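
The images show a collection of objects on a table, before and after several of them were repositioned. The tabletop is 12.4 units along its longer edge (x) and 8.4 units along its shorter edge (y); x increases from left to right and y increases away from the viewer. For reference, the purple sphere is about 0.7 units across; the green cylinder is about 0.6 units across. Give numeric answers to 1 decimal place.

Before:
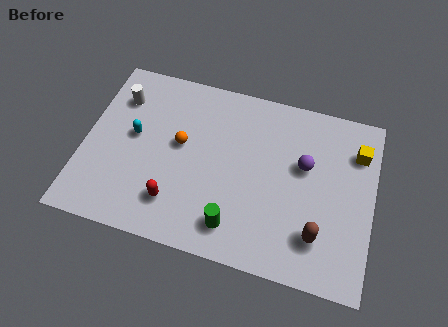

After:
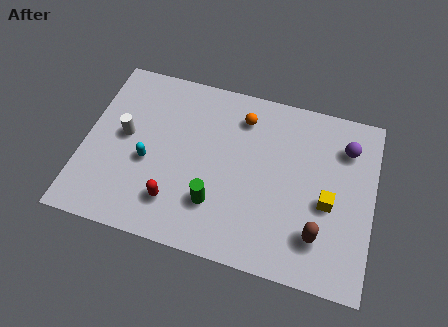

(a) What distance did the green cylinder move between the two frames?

1.2

From (6.7, 1.5) to (5.8, 2.3), the green cylinder covered √(0.9² + 0.8²) ≈ 1.2 units.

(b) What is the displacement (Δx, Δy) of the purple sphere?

(1.7, 1.3)

The purple sphere started near (9.4, 5.1) and ended near (11.1, 6.4).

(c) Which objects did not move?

the brown capsule and the red capsule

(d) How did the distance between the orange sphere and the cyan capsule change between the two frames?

+3.0

They were about 2.0 units apart before and 5.0 after — 3.0 units further apart.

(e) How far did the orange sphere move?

3.2

The orange sphere moved from about (4.1, 4.7) to (6.6, 6.7), a distance of √(2.5² + 2.0²) ≈ 3.2.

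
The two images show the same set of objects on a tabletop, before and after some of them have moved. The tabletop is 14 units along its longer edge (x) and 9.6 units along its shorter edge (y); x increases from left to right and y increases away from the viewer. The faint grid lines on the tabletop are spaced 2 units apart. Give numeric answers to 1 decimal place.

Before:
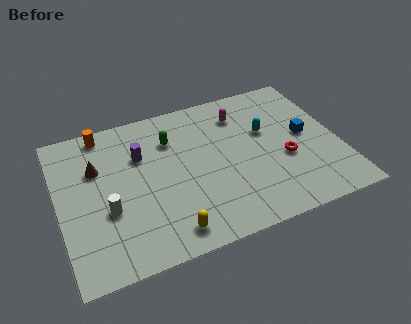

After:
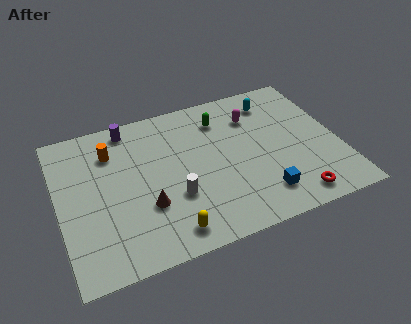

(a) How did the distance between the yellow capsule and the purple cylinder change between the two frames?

+2.0

The distance was about 5.3 in the first image and 7.3 in the second, so they moved 2.0 units further apart.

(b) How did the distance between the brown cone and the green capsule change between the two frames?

+2.2

The distance was about 3.8 in the first image and 6.0 in the second, so they moved 2.2 units further apart.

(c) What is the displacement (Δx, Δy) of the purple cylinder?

(-0.4, 2.0)

The purple cylinder was at about (4.2, 6.5) and moved to about (3.8, 8.5).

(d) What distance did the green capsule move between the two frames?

2.6

The green capsule was near (5.8, 7.0) before and (8.4, 7.5) after, so it travelled √(2.6² + 0.5²) ≈ 2.6 units.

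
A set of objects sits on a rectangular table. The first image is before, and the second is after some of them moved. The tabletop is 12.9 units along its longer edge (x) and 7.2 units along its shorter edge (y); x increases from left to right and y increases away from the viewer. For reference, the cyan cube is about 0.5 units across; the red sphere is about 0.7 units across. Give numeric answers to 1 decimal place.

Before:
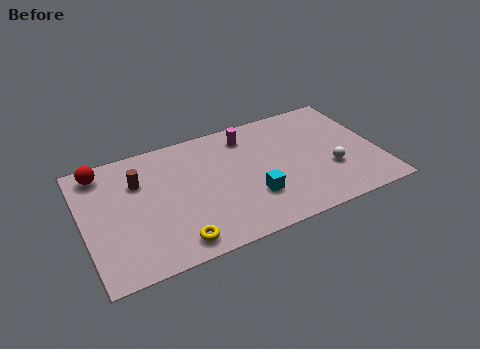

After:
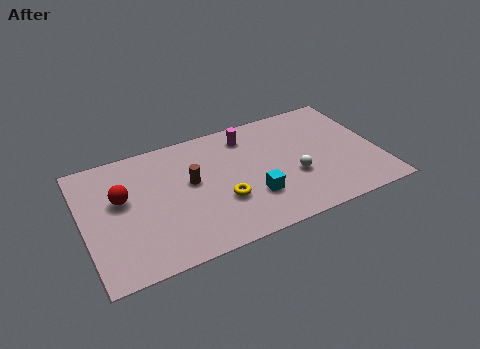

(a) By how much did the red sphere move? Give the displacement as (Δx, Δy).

(0.7, -1.9)

The red sphere started near (1.0, 6.2) and ended near (1.7, 4.3).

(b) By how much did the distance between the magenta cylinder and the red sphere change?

-0.5

Before: roughly 6.4 units apart; after: 5.9. That's 0.5 units closer together.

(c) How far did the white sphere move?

1.6

The white sphere moved from about (10.7, 2.5) to (9.1, 2.7), a distance of √(1.6² + 0.2²) ≈ 1.6.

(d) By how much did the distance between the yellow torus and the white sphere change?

-4.0

They were about 7.2 units apart before and 3.2 after — 4.0 units closer together.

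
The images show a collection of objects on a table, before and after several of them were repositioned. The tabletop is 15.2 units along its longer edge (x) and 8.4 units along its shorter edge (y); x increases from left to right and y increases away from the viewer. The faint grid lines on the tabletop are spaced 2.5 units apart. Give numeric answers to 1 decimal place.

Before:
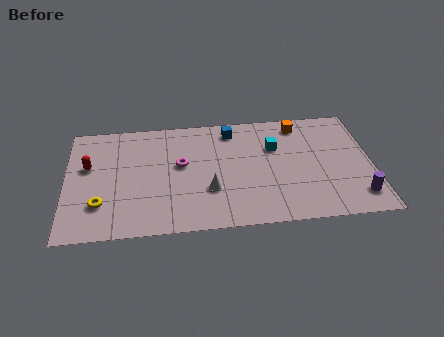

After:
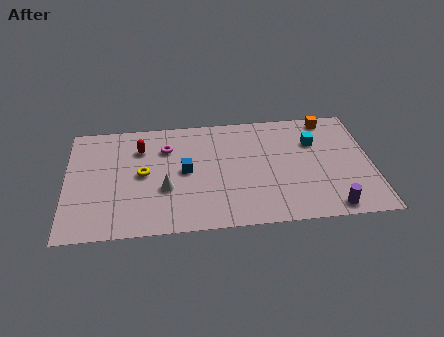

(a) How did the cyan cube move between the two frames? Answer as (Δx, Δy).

(2.0, 0.2)

From the two frames, the cyan cube sits at roughly (10.4, 5.6) before and (12.4, 5.8) after.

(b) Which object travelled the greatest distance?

the blue cube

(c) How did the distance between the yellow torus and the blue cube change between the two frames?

-6.1

Before: roughly 8.2 units apart; after: 2.1. That's 6.1 units closer together.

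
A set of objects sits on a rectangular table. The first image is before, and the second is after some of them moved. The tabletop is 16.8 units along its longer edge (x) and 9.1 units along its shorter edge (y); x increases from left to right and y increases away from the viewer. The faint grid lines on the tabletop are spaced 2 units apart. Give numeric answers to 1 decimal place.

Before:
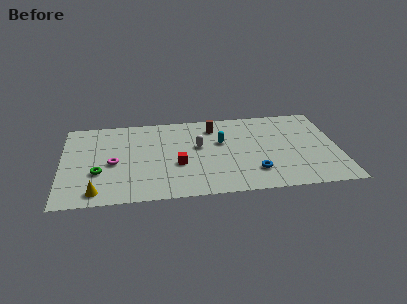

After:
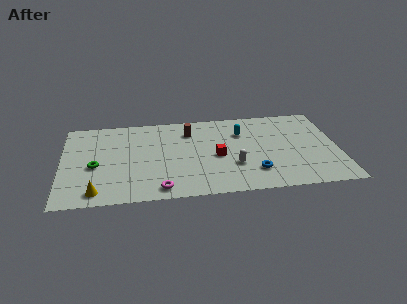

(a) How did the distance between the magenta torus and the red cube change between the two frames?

+0.7

Before: roughly 3.9 units apart; after: 4.6. That's 0.7 units further apart.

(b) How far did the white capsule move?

3.1

From (8.3, 5.3) to (10.4, 3.0), the white capsule covered √(2.1² + 2.3²) ≈ 3.1 units.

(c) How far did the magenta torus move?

4.1

From (3.1, 4.1) to (5.9, 1.1), the magenta torus covered √(2.8² + 3.0²) ≈ 4.1 units.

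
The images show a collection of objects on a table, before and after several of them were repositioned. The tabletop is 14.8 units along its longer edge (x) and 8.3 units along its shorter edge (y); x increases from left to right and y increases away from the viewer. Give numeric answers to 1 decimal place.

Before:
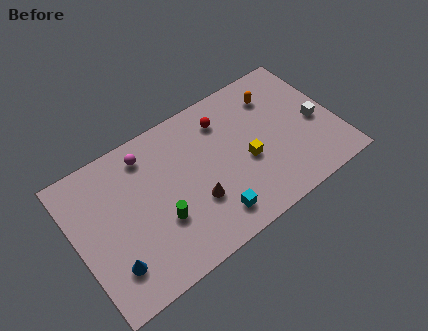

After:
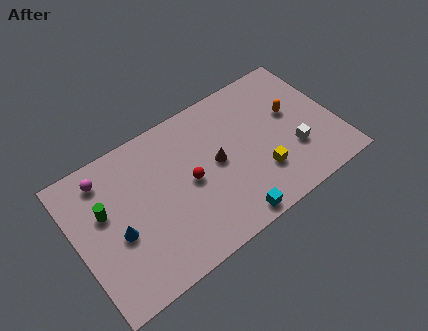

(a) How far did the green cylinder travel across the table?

3.6

From (4.5, 2.9) to (1.7, 5.1), the green cylinder covered √(2.8² + 2.2²) ≈ 3.6 units.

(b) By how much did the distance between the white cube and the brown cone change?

-2.8

Before: roughly 7.3 units apart; after: 4.5. That's 2.8 units closer together.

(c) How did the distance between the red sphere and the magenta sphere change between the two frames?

+0.8

The distance was about 4.4 in the first image and 5.2 in the second, so they moved 0.8 units further apart.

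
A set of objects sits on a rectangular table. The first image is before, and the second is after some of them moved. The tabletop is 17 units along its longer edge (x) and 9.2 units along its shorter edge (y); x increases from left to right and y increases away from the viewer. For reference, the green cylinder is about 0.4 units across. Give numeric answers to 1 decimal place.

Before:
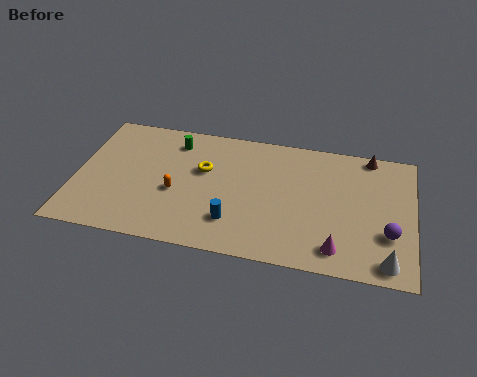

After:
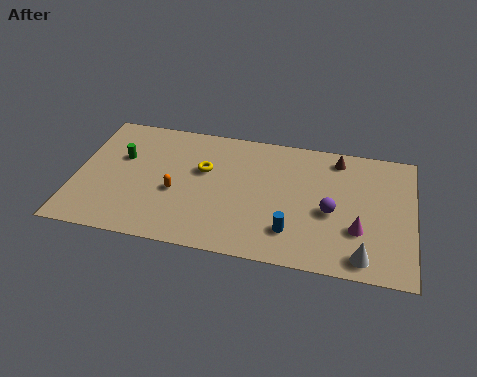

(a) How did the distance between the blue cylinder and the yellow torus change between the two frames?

+2.0

The distance was about 3.8 in the first image and 5.8 in the second, so they moved 2.0 units further apart.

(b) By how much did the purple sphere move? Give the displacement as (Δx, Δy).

(-2.9, 1.0)

The purple sphere started near (15.8, 3.0) and ended near (12.9, 4.0).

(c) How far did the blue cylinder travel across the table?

2.9

From (8.1, 2.3) to (11.0, 2.2), the blue cylinder covered √(2.9² + 0.1²) ≈ 2.9 units.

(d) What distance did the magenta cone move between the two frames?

1.8

The magenta cone was near (13.3, 1.5) before and (14.3, 3.0) after, so it travelled √(1.0² + 1.5²) ≈ 1.8 units.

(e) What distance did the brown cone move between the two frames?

1.7

The brown cone moved from about (14.7, 8.4) to (13.1, 7.9), a distance of √(1.6² + 0.5²) ≈ 1.7.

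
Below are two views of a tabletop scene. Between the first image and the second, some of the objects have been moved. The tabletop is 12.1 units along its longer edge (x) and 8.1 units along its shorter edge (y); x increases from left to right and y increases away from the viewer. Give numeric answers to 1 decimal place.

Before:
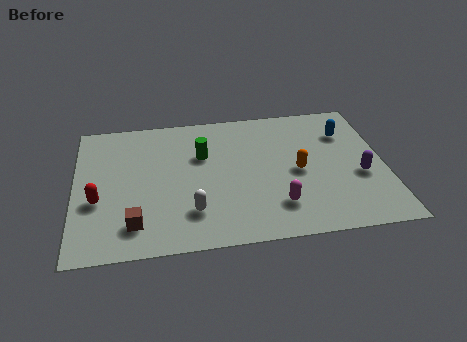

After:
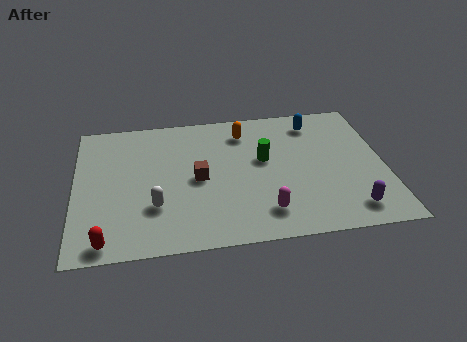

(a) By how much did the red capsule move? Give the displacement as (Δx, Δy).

(0.3, -2.3)

The red capsule was at about (0.9, 3.1) and moved to about (1.2, 0.8).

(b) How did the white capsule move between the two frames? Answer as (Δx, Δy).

(-1.4, 0.5)

From the two frames, the white capsule sits at roughly (4.5, 2.0) before and (3.1, 2.5) after.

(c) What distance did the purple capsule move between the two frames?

2.0

The purple capsule moved from about (11.1, 3.2) to (10.6, 1.3), a distance of √(0.5² + 1.9²) ≈ 2.0.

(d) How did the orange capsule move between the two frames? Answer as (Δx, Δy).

(-2.0, 2.7)

From the two frames, the orange capsule sits at roughly (8.7, 3.8) before and (6.7, 6.5) after.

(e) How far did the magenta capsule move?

0.6

The magenta capsule was near (7.8, 1.9) before and (7.3, 1.6) after, so it travelled √(0.5² + 0.3²) ≈ 0.6 units.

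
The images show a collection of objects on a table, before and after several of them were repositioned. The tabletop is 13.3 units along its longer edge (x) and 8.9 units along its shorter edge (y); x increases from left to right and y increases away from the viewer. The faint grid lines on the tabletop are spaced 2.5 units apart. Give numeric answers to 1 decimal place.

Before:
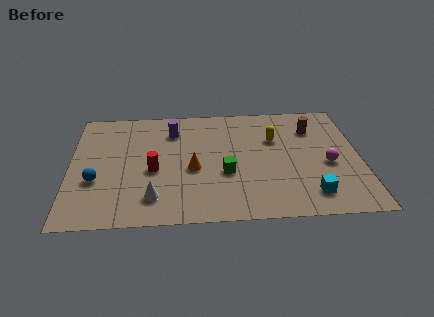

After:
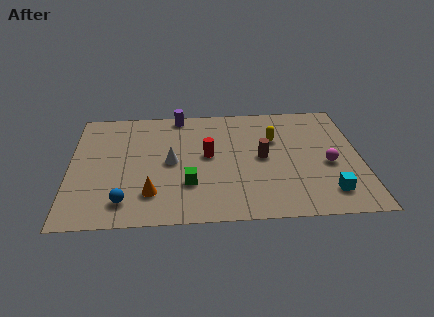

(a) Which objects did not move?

the magenta sphere and the yellow capsule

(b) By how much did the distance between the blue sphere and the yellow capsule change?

-0.5

Before: roughly 8.6 units apart; after: 8.1. That's 0.5 units closer together.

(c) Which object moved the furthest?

the brown cylinder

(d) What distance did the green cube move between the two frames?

1.8

The green cube moved from about (7.1, 3.4) to (5.4, 2.7), a distance of √(1.7² + 0.7²) ≈ 1.8.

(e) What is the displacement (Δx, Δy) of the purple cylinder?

(0.3, 1.3)

The purple cylinder was at about (4.7, 6.8) and moved to about (5.0, 8.1).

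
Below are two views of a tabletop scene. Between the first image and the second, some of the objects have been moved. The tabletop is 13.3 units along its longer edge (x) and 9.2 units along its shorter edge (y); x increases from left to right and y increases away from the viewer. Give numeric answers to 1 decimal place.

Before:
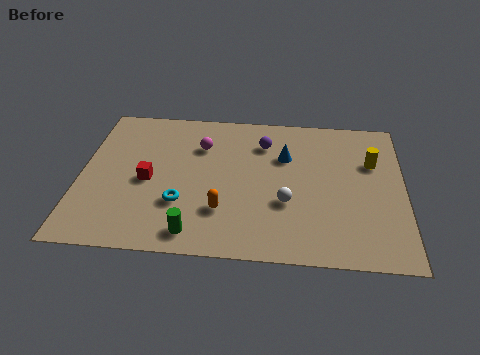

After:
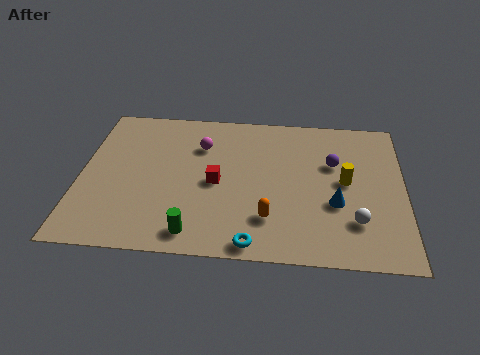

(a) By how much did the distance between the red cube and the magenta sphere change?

-0.8

The distance was about 3.2 in the first image and 2.4 in the second, so they moved 0.8 units closer together.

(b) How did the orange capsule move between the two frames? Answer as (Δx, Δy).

(1.9, -0.3)

From the two frames, the orange capsule sits at roughly (5.9, 2.6) before and (7.8, 2.3) after.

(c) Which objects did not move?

the green cylinder and the magenta sphere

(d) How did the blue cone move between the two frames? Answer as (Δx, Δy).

(2.1, -2.8)

The blue cone was at about (8.4, 6.2) and moved to about (10.5, 3.4).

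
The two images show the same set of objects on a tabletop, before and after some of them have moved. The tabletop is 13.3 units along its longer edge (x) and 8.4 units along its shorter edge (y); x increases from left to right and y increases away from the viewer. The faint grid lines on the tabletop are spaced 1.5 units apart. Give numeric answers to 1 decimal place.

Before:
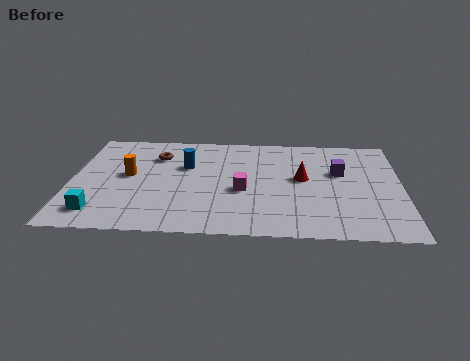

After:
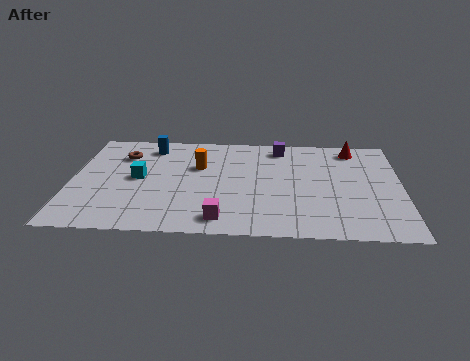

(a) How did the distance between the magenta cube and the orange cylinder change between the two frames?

-0.4

They were about 4.7 units apart before and 4.3 after — 0.4 units closer together.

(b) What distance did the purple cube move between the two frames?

3.1

From (10.8, 5.2) to (8.4, 7.2), the purple cube covered √(2.4² + 2.0²) ≈ 3.1 units.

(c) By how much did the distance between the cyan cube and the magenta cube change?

-1.4

They were about 6.0 units apart before and 4.6 after — 1.4 units closer together.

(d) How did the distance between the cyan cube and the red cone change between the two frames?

+0.5

The distance was about 8.7 in the first image and 9.2 in the second, so they moved 0.5 units further apart.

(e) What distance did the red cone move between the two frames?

3.3

The red cone was near (9.3, 4.6) before and (11.4, 7.2) after, so it travelled √(2.1² + 2.6²) ≈ 3.3 units.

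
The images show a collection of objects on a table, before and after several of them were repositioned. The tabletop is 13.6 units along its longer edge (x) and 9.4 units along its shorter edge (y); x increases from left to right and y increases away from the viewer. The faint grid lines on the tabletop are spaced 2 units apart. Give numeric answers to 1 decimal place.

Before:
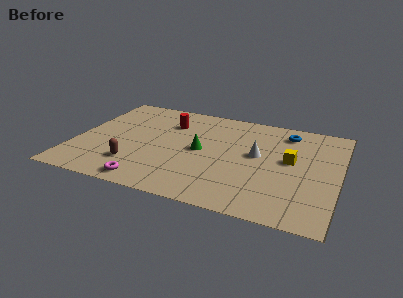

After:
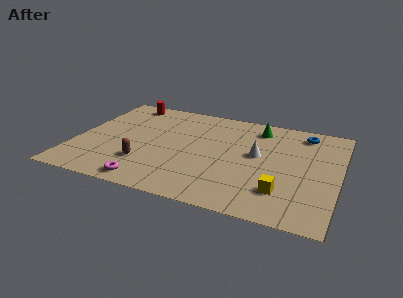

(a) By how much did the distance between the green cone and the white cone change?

-0.3

They were about 2.9 units apart before and 2.6 after — 0.3 units closer together.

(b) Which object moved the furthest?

the green cone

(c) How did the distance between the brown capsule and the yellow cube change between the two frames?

-1.2

They were about 8.3 units apart before and 7.1 after — 1.2 units closer together.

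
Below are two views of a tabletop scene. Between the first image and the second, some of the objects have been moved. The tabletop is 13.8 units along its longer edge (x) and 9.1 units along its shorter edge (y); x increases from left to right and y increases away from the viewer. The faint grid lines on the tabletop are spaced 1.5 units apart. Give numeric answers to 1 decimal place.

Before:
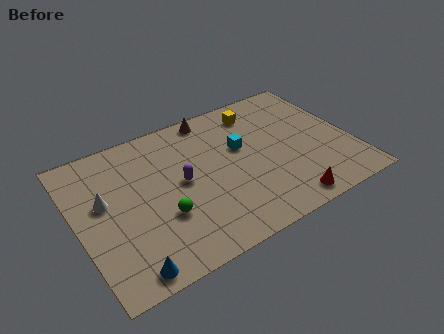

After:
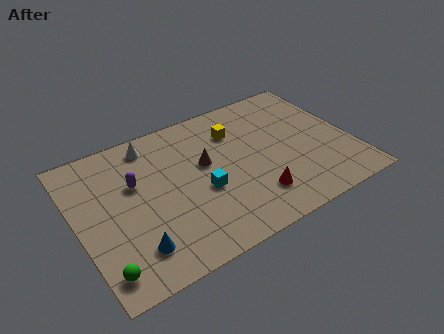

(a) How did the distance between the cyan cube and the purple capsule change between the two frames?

+0.4

Before: roughly 3.3 units apart; after: 3.7. That's 0.4 units further apart.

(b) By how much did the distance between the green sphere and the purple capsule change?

+2.8

The distance was about 2.0 in the first image and 4.8 in the second, so they moved 2.8 units further apart.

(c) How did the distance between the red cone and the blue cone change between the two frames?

-1.9

The distance was about 8.0 in the first image and 6.1 in the second, so they moved 1.9 units closer together.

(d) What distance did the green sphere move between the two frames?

3.6

The green sphere was near (4.0, 3.1) before and (0.8, 1.4) after, so it travelled √(3.2² + 1.7²) ≈ 3.6 units.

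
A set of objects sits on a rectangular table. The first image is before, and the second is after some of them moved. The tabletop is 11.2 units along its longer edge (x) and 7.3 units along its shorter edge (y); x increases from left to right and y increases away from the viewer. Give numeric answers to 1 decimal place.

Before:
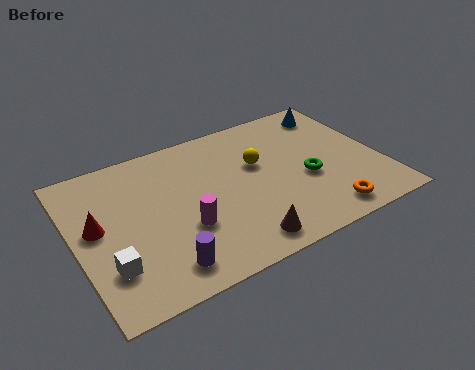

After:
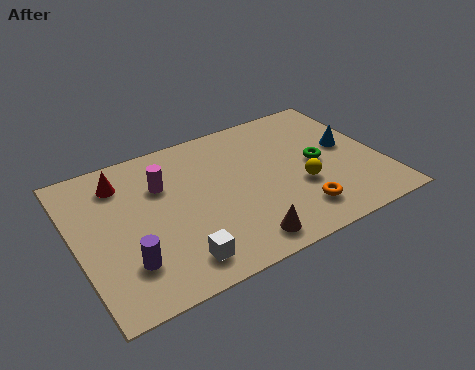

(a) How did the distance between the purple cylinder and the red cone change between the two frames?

+0.5

Before: roughly 3.4 units apart; after: 3.9. That's 0.5 units further apart.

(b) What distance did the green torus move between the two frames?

0.8

The green torus was near (8.4, 3.0) before and (8.9, 3.6) after, so it travelled √(0.5² + 0.6²) ≈ 0.8 units.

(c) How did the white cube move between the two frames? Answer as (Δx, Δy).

(2.3, -0.8)

The white cube started near (1.0, 2.0) and ended near (3.3, 1.2).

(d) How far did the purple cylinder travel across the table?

1.4

The purple cylinder was near (2.8, 1.2) before and (1.6, 1.9) after, so it travelled √(1.2² + 0.7²) ≈ 1.4 units.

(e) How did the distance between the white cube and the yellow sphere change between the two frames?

-1.3

They were about 6.3 units apart before and 5.0 after — 1.3 units closer together.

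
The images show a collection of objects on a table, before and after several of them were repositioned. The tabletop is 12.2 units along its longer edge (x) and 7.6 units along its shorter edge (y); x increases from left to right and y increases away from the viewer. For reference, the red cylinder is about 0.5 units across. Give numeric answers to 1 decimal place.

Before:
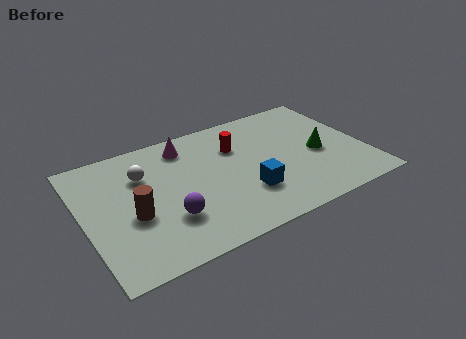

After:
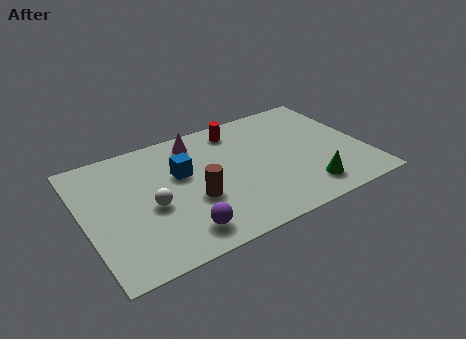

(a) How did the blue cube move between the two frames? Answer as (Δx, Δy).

(-2.5, 2.4)

From the two frames, the blue cube sits at roughly (6.8, 2.3) before and (4.3, 4.7) after.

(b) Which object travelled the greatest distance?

the blue cube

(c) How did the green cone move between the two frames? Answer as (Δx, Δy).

(-0.9, -2.0)

The green cone started near (10.2, 3.4) and ended near (9.3, 1.4).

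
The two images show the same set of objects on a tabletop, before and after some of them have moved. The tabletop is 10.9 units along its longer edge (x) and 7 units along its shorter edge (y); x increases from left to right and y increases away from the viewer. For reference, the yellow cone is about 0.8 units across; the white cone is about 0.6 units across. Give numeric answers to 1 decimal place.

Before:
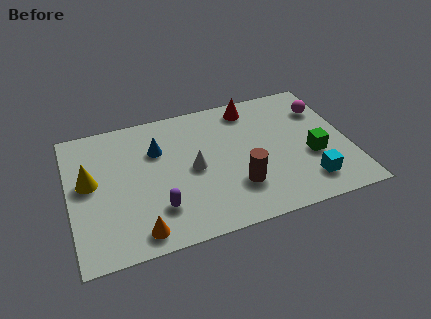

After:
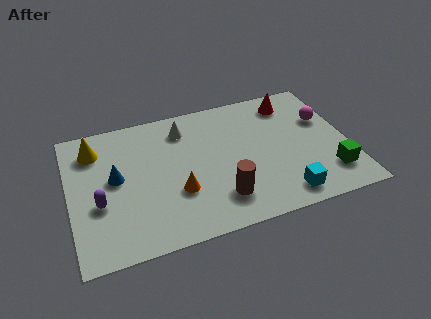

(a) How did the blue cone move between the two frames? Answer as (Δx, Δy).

(-1.7, -1.0)

The blue cone was at about (3.5, 4.8) and moved to about (1.8, 3.8).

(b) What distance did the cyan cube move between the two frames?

1.1

The cyan cube moved from about (9.1, 1.4) to (8.1, 1.0), a distance of √(1.0² + 0.4²) ≈ 1.1.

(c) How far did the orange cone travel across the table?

2.2

The orange cone was near (2.5, 0.9) before and (4.1, 2.4) after, so it travelled √(1.6² + 1.5²) ≈ 2.2 units.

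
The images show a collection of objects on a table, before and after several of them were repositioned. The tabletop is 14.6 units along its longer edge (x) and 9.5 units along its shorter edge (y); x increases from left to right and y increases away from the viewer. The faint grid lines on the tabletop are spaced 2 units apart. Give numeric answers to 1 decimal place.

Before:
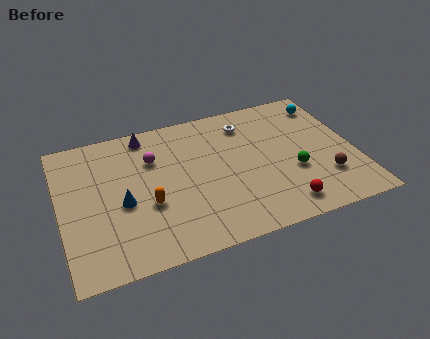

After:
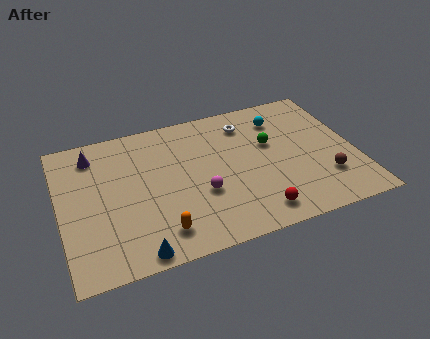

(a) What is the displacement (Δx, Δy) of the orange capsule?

(0.4, -1.9)

The orange capsule was at about (4.2, 3.6) and moved to about (4.6, 1.7).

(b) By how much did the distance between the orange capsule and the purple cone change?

+1.9

Before: roughly 4.8 units apart; after: 6.7. That's 1.9 units further apart.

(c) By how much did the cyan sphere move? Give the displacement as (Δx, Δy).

(-2.4, -0.4)

From the two frames, the cyan sphere sits at roughly (13.6, 7.8) before and (11.2, 7.4) after.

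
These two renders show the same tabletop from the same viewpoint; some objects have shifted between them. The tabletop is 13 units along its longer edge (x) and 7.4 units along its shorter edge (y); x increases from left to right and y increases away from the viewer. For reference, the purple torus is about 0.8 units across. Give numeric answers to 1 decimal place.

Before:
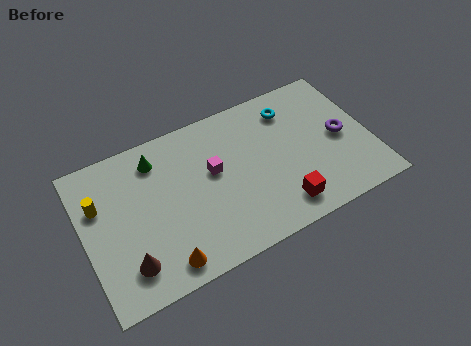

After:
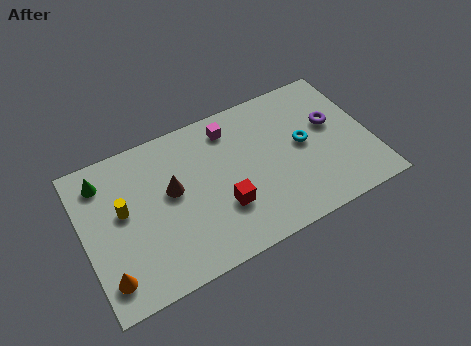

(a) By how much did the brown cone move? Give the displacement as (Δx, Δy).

(2.3, 2.6)

From the two frames, the brown cone sits at roughly (1.7, 1.6) before and (4.0, 4.2) after.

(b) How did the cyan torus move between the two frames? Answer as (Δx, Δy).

(0.3, -2.0)

The cyan torus was at about (9.7, 5.9) and moved to about (10.0, 3.9).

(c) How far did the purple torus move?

0.9

The purple torus was near (11.7, 3.6) before and (11.4, 4.4) after, so it travelled √(0.3² + 0.8²) ≈ 0.9 units.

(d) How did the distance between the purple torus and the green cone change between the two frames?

+1.9

They were about 8.5 units apart before and 10.4 after — 1.9 units further apart.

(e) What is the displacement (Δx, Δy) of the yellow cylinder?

(1.0, -0.7)

The yellow cylinder was at about (0.8, 4.9) and moved to about (1.8, 4.2).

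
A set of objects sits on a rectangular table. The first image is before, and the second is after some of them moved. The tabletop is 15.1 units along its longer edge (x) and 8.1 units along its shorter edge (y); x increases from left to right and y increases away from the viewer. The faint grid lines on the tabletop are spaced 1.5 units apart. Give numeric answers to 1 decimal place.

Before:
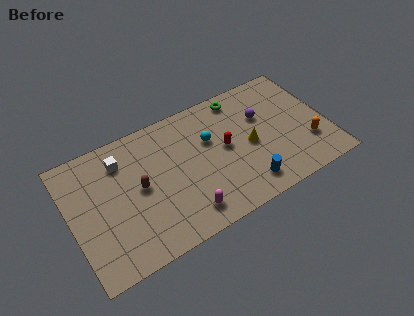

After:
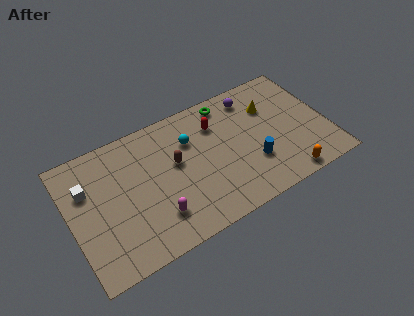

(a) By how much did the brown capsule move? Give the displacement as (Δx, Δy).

(2.2, 0.5)

The brown capsule started near (4.0, 4.2) and ended near (6.2, 4.7).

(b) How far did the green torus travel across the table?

0.8

The green torus was near (10.4, 7.1) before and (9.6, 7.1) after, so it travelled √(0.8² + 0.0²) ≈ 0.8 units.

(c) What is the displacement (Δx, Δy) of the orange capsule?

(-1.6, -1.6)

From the two frames, the orange capsule sits at roughly (13.8, 2.4) before and (12.2, 0.8) after.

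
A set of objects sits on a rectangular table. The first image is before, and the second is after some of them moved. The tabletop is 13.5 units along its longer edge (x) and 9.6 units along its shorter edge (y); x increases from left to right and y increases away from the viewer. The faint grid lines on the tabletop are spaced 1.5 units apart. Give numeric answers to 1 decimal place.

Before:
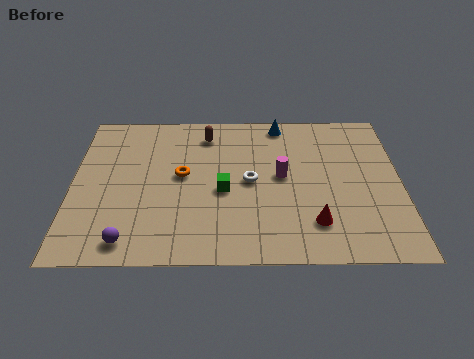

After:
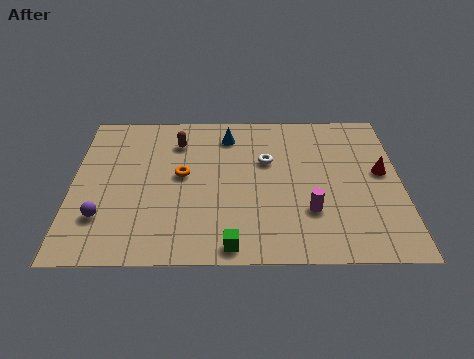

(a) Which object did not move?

the orange torus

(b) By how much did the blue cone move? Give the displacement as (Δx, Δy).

(-2.2, -0.8)

From the two frames, the blue cone sits at roughly (8.6, 8.6) before and (6.4, 7.8) after.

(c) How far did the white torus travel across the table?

1.5

From (7.3, 4.8) to (8.0, 6.1), the white torus covered √(0.7² + 1.3²) ≈ 1.5 units.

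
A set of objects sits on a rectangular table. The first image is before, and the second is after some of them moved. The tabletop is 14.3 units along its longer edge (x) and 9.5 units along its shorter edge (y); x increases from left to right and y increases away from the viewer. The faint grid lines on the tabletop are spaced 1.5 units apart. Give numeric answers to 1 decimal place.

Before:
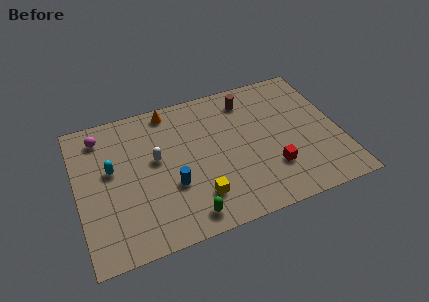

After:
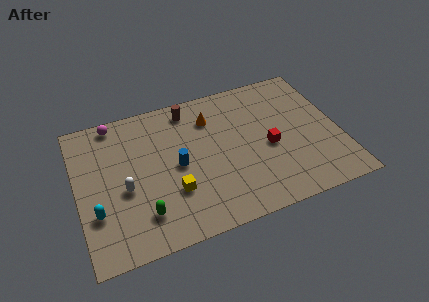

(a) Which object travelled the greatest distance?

the brown cylinder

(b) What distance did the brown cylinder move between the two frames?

3.2

The brown cylinder moved from about (9.6, 7.8) to (6.4, 8.2), a distance of √(3.2² + 0.4²) ≈ 3.2.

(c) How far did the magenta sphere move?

1.1

From (1.5, 7.9) to (2.3, 8.6), the magenta sphere covered √(0.8² + 0.7²) ≈ 1.1 units.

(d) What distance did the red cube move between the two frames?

1.5

The red cube moved from about (10.4, 2.7) to (10.4, 4.2), a distance of √(0.0² + 1.5²) ≈ 1.5.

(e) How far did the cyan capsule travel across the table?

2.7

From (1.9, 5.5) to (0.9, 3.0), the cyan capsule covered √(1.0² + 2.5²) ≈ 2.7 units.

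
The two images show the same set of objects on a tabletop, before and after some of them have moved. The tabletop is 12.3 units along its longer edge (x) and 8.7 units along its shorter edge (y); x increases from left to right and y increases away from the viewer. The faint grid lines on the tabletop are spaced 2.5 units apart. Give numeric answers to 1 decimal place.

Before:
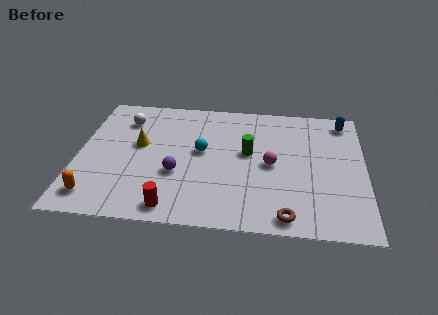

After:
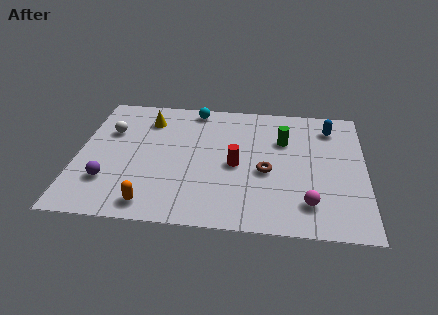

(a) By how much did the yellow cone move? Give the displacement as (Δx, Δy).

(0.3, 1.8)

From the two frames, the yellow cone sits at roughly (2.6, 5.0) before and (2.9, 6.8) after.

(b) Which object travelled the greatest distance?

the red cylinder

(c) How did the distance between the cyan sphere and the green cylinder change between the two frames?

+2.3

Before: roughly 2.0 units apart; after: 4.3. That's 2.3 units further apart.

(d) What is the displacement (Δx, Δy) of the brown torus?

(-0.9, 2.8)

From the two frames, the brown torus sits at roughly (9.0, 0.9) before and (8.1, 3.7) after.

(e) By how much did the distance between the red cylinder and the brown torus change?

-3.5

The distance was about 4.8 in the first image and 1.3 in the second, so they moved 3.5 units closer together.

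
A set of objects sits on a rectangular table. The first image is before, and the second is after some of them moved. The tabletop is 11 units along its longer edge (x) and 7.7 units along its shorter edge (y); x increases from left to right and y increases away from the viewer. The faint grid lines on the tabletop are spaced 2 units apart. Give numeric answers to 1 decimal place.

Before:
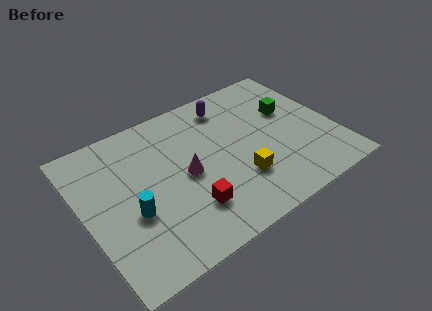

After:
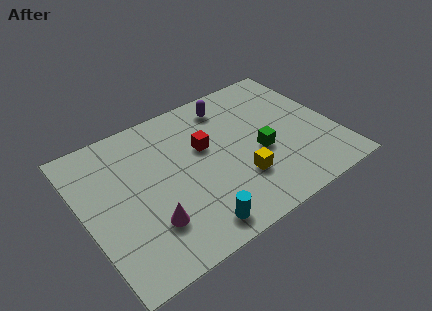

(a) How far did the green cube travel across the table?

2.3

From (9.3, 4.8) to (7.6, 3.2), the green cube covered √(1.7² + 1.6²) ≈ 2.3 units.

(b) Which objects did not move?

the yellow cube and the purple capsule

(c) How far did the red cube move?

3.0

The red cube moved from about (4.2, 2.0) to (5.4, 4.7), a distance of √(1.2² + 2.7²) ≈ 3.0.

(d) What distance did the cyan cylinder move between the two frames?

3.0

The cyan cylinder was near (1.9, 3.0) before and (4.2, 1.0) after, so it travelled √(2.3² + 2.0²) ≈ 3.0 units.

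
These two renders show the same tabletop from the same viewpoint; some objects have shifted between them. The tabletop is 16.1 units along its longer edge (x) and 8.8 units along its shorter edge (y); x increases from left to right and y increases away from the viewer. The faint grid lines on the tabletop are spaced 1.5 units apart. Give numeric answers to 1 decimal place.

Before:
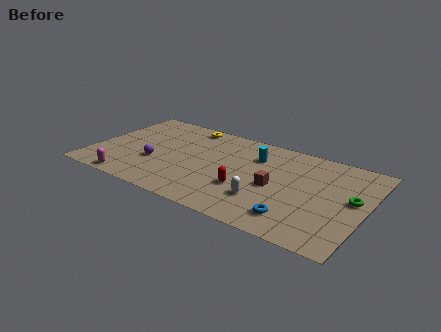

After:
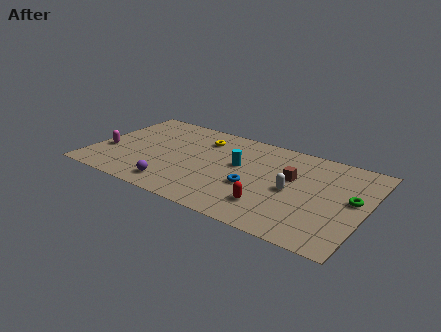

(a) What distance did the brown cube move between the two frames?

1.5

The brown cube moved from about (10.9, 4.0) to (11.7, 5.3), a distance of √(0.8² + 1.3²) ≈ 1.5.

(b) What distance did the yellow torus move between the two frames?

1.5

The yellow torus moved from about (5.0, 7.8) to (6.1, 6.8), a distance of √(1.1² + 1.0²) ≈ 1.5.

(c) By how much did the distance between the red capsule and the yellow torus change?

+0.3

They were about 6.4 units apart before and 6.7 after — 0.3 units further apart.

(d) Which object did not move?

the green torus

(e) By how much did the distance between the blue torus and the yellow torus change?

-4.6

Before: roughly 9.6 units apart; after: 5.0. That's 4.6 units closer together.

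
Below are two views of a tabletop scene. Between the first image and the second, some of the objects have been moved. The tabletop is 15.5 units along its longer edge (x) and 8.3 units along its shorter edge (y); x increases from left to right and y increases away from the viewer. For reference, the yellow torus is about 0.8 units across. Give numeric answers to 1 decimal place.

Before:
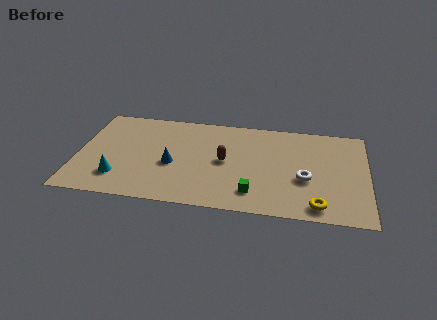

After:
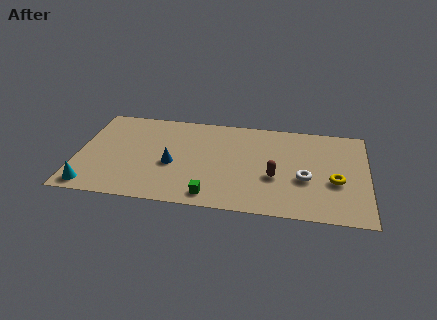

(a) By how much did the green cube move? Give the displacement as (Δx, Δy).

(-2.2, -0.6)

The green cube started near (9.5, 1.7) and ended near (7.3, 1.1).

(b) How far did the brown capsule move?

2.9

From (7.9, 4.2) to (10.6, 3.2), the brown capsule covered √(2.7² + 1.0²) ≈ 2.9 units.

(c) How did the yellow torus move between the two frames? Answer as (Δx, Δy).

(0.9, 2.2)

From the two frames, the yellow torus sits at roughly (12.9, 1.1) before and (13.8, 3.3) after.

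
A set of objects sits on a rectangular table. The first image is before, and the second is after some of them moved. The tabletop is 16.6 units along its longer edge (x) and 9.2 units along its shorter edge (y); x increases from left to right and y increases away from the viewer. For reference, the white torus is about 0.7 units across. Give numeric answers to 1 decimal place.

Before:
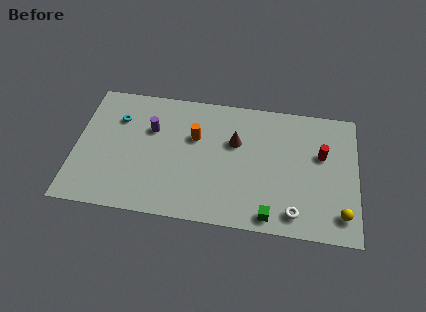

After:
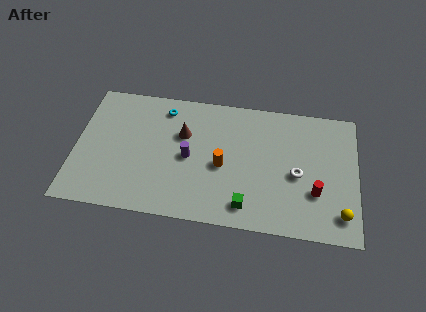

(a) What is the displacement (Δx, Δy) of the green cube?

(-1.4, 0.5)

The green cube was at about (11.6, 1.0) and moved to about (10.2, 1.5).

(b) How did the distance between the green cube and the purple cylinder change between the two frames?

-4.3

The distance was about 8.8 in the first image and 4.5 in the second, so they moved 4.3 units closer together.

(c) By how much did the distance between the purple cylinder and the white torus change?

-3.4

The distance was about 9.8 in the first image and 6.4 in the second, so they moved 3.4 units closer together.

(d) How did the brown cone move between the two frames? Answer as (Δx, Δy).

(-3.1, 0.1)

The brown cone started near (9.4, 5.9) and ended near (6.3, 6.0).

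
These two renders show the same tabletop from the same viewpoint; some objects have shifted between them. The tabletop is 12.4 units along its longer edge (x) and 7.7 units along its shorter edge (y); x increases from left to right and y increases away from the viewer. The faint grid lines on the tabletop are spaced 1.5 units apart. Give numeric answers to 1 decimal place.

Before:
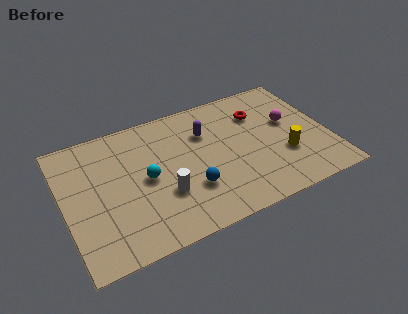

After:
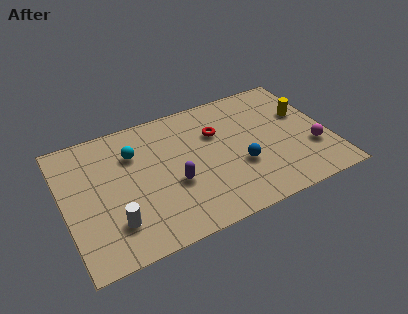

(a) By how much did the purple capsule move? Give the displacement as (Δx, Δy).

(-1.8, -2.4)

From the two frames, the purple capsule sits at roughly (6.8, 5.4) before and (5.0, 3.0) after.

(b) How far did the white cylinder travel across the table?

2.5

The white cylinder moved from about (4.5, 2.6) to (2.1, 1.9), a distance of √(2.4² + 0.7²) ≈ 2.5.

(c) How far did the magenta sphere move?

2.2

The magenta sphere was near (10.7, 4.5) before and (11.5, 2.5) after, so it travelled √(0.8² + 2.0²) ≈ 2.2 units.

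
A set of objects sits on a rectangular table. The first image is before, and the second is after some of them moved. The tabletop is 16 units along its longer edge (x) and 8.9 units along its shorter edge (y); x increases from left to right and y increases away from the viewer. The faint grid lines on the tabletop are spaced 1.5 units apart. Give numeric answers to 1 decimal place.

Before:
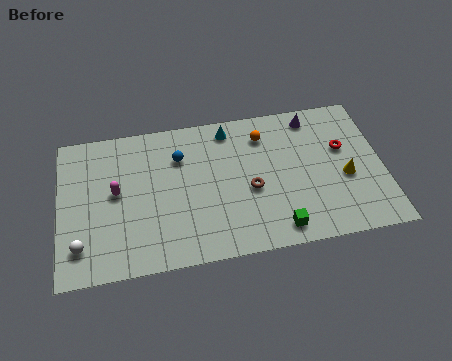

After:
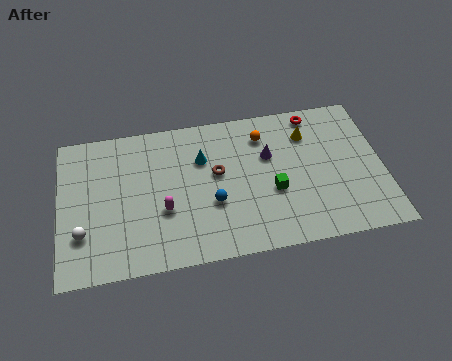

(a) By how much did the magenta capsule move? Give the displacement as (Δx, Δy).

(2.3, -1.5)

The magenta capsule started near (2.8, 4.8) and ended near (5.1, 3.3).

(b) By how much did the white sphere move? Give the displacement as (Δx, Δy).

(0.1, 0.7)

From the two frames, the white sphere sits at roughly (1.0, 1.9) before and (1.1, 2.6) after.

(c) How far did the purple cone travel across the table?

3.0

From (12.7, 7.7) to (10.4, 5.7), the purple cone covered √(2.3² + 2.0²) ≈ 3.0 units.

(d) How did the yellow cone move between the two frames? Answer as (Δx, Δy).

(-1.7, 3.0)

The yellow cone started near (14.1, 3.7) and ended near (12.4, 6.7).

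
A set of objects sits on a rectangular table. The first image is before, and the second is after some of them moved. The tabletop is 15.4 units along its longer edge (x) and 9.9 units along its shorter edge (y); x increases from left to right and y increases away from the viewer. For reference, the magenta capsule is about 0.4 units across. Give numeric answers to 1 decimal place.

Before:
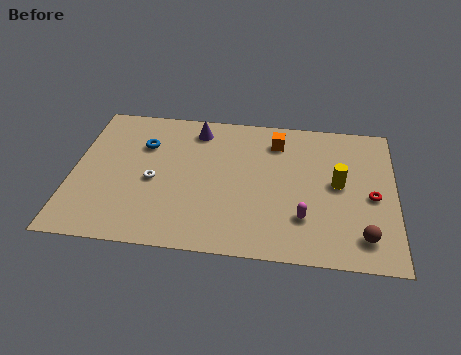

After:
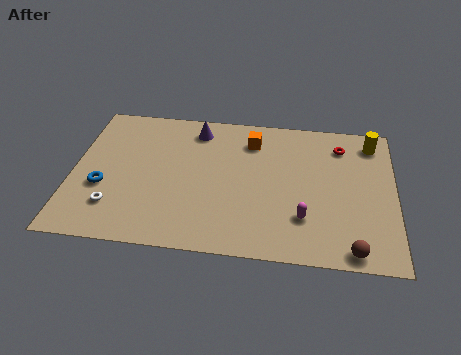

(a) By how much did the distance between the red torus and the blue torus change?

+0.8

Before: roughly 11.3 units apart; after: 12.1. That's 0.8 units further apart.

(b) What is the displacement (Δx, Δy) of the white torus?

(-1.8, -2.0)

The white torus was at about (3.9, 4.4) and moved to about (2.1, 2.4).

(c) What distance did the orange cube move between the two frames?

1.2

The orange cube was near (9.7, 7.9) before and (8.5, 7.8) after, so it travelled √(1.2² + 0.1²) ≈ 1.2 units.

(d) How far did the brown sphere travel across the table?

1.0

From (13.9, 1.8) to (13.4, 0.9), the brown sphere covered √(0.5² + 0.9²) ≈ 1.0 units.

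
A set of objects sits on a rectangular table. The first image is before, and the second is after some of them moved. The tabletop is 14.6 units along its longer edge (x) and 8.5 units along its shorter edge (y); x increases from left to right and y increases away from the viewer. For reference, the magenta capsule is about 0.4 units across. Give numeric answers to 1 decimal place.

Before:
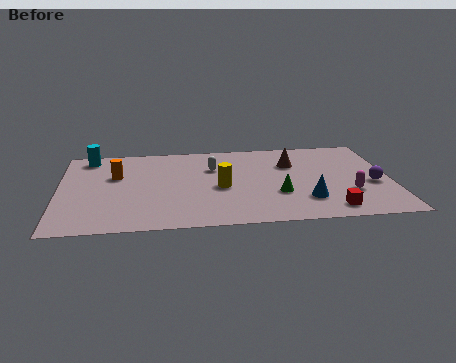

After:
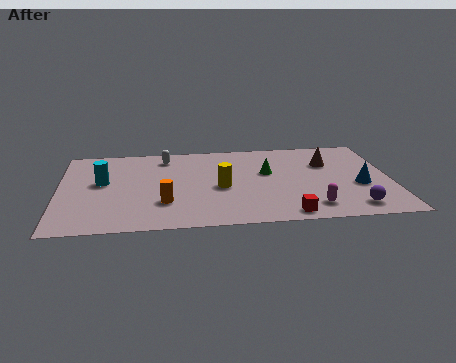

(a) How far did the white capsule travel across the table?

2.5

The white capsule was near (6.8, 5.8) before and (4.7, 7.1) after, so it travelled √(2.1² + 1.3²) ≈ 2.5 units.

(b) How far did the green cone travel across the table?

2.2

From (9.6, 2.9) to (9.2, 5.1), the green cone covered √(0.4² + 2.2²) ≈ 2.2 units.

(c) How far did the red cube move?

1.9

From (11.8, 1.2) to (9.9, 0.9), the red cube covered √(1.9² + 0.3²) ≈ 1.9 units.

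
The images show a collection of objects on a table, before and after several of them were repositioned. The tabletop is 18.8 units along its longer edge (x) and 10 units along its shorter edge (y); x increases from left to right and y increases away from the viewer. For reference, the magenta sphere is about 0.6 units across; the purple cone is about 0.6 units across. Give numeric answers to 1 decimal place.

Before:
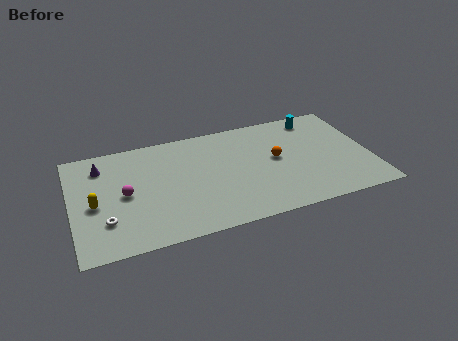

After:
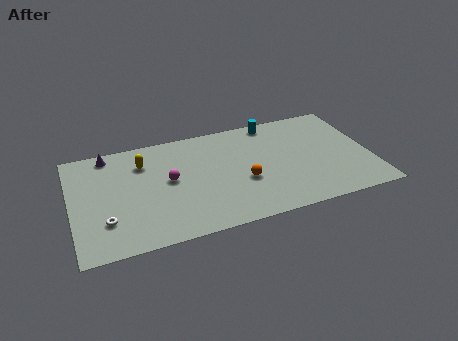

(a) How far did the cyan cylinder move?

2.8

From (15.8, 8.6) to (13.0, 9.0), the cyan cylinder covered √(2.8² + 0.4²) ≈ 2.8 units.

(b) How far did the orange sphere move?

2.7

From (12.9, 5.4) to (10.7, 3.9), the orange sphere covered √(2.2² + 1.5²) ≈ 2.7 units.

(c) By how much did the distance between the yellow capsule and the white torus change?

+3.6

They were about 1.8 units apart before and 5.4 after — 3.6 units further apart.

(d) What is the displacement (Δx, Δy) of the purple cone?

(0.5, 1.0)

The purple cone started near (2.0, 7.9) and ended near (2.5, 8.9).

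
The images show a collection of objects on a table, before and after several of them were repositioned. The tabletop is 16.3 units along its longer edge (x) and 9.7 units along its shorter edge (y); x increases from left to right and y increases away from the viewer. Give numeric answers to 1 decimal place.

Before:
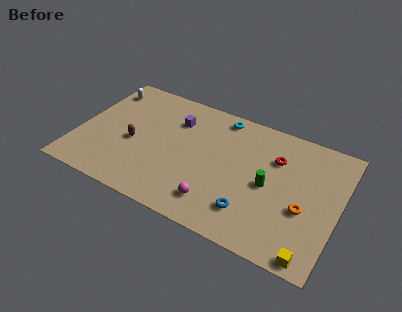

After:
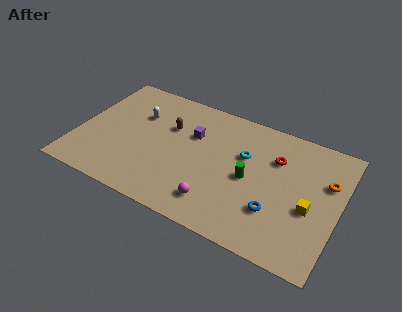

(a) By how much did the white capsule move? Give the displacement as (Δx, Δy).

(2.5, -1.3)

The white capsule started near (1.0, 7.9) and ended near (3.5, 6.6).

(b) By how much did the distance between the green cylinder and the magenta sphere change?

-0.8

They were about 4.0 units apart before and 3.2 after — 0.8 units closer together.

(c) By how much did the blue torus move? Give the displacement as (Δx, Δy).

(1.4, 0.7)

The blue torus started near (11.2, 2.2) and ended near (12.6, 2.9).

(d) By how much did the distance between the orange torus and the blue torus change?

+1.0

They were about 3.5 units apart before and 4.5 after — 1.0 units further apart.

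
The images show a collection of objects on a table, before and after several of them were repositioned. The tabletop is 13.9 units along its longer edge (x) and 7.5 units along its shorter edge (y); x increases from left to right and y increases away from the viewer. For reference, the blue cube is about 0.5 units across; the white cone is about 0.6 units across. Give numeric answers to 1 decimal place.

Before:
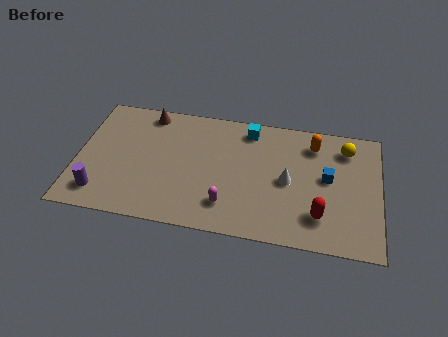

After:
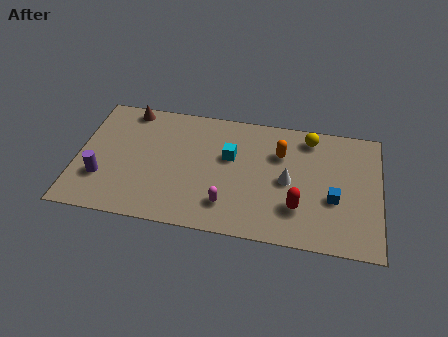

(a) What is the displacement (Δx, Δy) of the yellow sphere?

(-1.7, 0.4)

The yellow sphere started near (12.3, 6.0) and ended near (10.6, 6.4).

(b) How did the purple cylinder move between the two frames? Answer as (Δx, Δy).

(0.0, 0.9)

The purple cylinder was at about (1.2, 1.4) and moved to about (1.2, 2.3).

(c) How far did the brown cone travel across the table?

0.9

From (3.1, 6.6) to (2.2, 6.7), the brown cone covered √(0.9² + 0.1²) ≈ 0.9 units.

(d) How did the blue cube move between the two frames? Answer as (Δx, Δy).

(0.3, -1.2)

The blue cube was at about (11.5, 4.1) and moved to about (11.8, 2.9).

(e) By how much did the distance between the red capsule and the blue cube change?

-0.5

The distance was about 2.3 in the first image and 1.8 in the second, so they moved 0.5 units closer together.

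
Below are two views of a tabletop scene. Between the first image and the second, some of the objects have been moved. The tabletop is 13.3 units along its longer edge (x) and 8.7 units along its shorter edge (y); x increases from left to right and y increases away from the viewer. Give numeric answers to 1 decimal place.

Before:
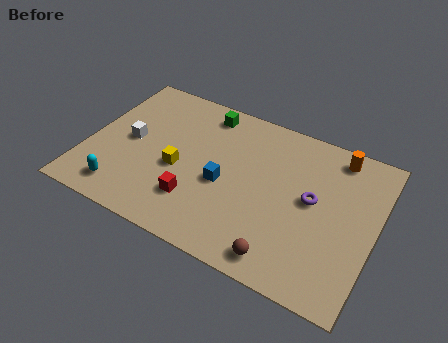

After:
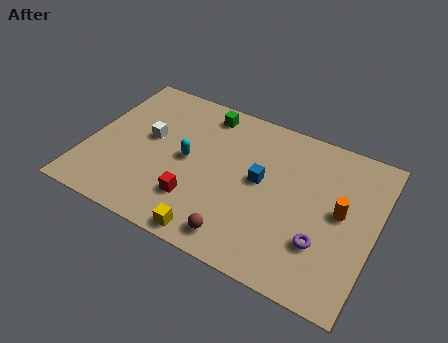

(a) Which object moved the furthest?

the cyan capsule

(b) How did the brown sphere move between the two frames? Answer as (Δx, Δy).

(-2.0, 0.1)

The brown sphere was at about (9.5, 1.1) and moved to about (7.5, 1.2).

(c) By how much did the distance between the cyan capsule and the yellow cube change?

+0.7

They were about 3.3 units apart before and 4.0 after — 0.7 units further apart.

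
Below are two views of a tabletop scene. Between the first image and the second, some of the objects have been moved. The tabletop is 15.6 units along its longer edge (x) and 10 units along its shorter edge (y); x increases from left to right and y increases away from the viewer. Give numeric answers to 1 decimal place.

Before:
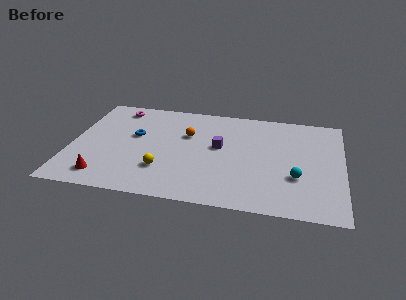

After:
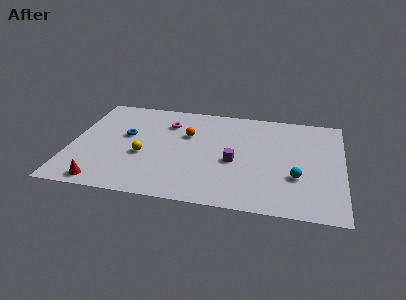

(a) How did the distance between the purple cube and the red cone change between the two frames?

+0.5

Before: roughly 7.5 units apart; after: 8.0. That's 0.5 units further apart.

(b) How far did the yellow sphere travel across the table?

1.7

The yellow sphere was near (5.4, 2.8) before and (4.2, 4.0) after, so it travelled √(1.2² + 1.2²) ≈ 1.7 units.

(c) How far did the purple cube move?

1.6

The purple cube was near (8.5, 5.6) before and (9.4, 4.3) after, so it travelled √(0.9² + 1.3²) ≈ 1.6 units.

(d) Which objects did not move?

the cyan sphere and the orange sphere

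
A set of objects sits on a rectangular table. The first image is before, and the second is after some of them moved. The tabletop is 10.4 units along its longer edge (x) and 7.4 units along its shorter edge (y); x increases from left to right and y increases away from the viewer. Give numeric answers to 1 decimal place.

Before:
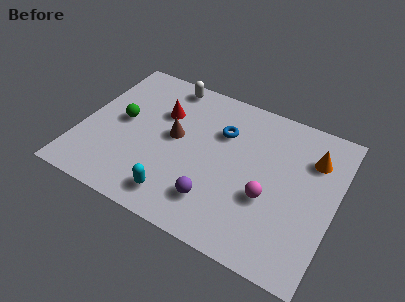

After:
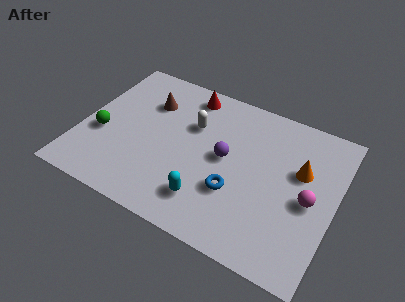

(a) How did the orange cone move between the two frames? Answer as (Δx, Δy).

(-0.4, -0.8)

The orange cone started near (9.3, 5.4) and ended near (8.9, 4.6).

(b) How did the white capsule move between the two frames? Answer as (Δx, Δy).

(1.3, -1.7)

From the two frames, the white capsule sits at roughly (3.1, 6.6) before and (4.4, 4.9) after.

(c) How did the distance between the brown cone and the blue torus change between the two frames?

+2.8

They were about 2.1 units apart before and 4.9 after — 2.8 units further apart.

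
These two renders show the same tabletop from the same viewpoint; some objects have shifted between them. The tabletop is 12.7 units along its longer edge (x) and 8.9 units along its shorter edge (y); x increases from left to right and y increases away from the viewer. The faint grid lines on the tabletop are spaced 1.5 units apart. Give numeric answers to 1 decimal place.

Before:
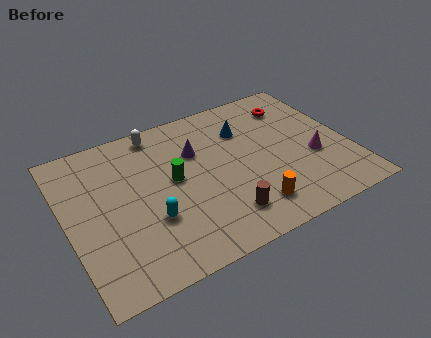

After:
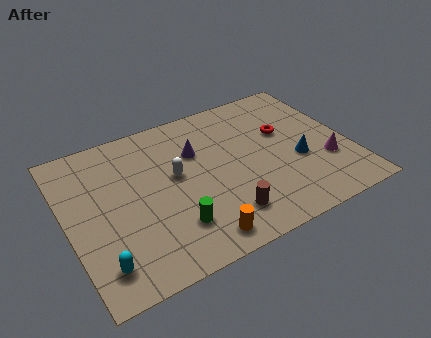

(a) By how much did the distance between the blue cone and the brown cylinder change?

-0.8

The distance was about 4.9 in the first image and 4.1 in the second, so they moved 0.8 units closer together.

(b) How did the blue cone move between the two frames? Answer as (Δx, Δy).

(2.0, -2.9)

From the two frames, the blue cone sits at roughly (8.3, 6.4) before and (10.3, 3.5) after.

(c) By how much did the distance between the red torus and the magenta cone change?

-0.6

They were about 3.6 units apart before and 3.0 after — 0.6 units closer together.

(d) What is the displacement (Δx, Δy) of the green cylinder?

(-0.4, -2.6)

The green cylinder was at about (4.8, 4.8) and moved to about (4.4, 2.2).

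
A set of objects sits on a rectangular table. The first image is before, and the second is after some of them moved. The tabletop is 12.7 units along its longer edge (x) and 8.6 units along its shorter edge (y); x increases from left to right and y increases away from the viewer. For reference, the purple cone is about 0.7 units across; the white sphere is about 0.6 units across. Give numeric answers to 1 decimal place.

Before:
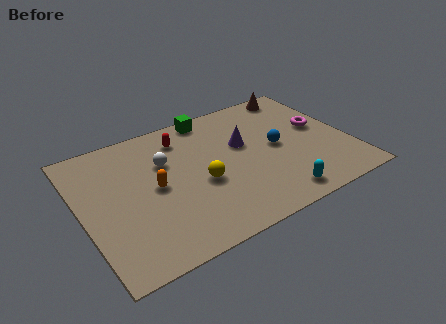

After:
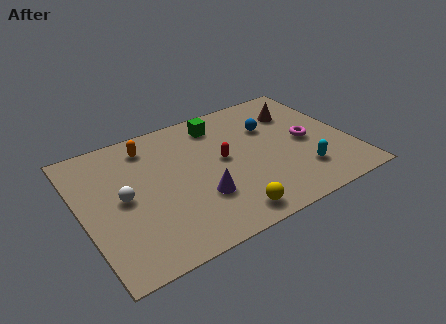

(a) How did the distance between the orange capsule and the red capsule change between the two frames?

+1.0

The distance was about 3.1 in the first image and 4.1 in the second, so they moved 1.0 units further apart.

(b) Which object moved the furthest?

the purple cone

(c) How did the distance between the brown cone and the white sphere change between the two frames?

+1.7

Before: roughly 7.2 units apart; after: 8.9. That's 1.7 units further apart.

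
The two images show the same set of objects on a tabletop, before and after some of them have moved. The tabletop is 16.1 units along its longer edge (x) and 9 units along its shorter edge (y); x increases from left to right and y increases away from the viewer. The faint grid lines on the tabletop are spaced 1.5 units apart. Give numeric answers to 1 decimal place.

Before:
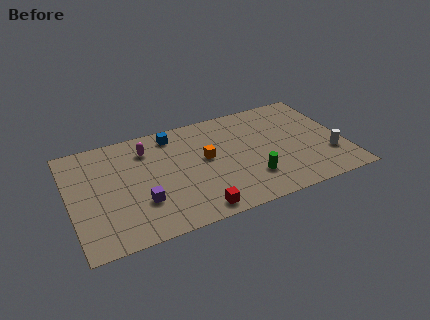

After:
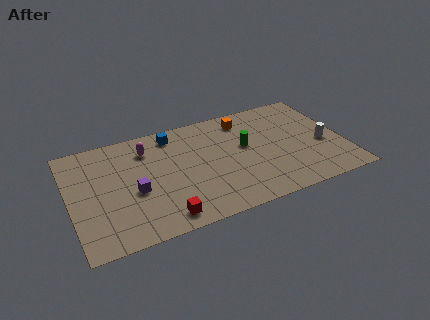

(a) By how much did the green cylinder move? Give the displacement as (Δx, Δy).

(0.0, 2.8)

The green cylinder was at about (10.4, 2.4) and moved to about (10.4, 5.2).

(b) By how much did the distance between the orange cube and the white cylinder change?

-1.8

They were about 7.5 units apart before and 5.7 after — 1.8 units closer together.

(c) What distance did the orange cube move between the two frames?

3.6

The orange cube was near (8.0, 5.0) before and (10.6, 7.5) after, so it travelled √(2.6² + 2.5²) ≈ 3.6 units.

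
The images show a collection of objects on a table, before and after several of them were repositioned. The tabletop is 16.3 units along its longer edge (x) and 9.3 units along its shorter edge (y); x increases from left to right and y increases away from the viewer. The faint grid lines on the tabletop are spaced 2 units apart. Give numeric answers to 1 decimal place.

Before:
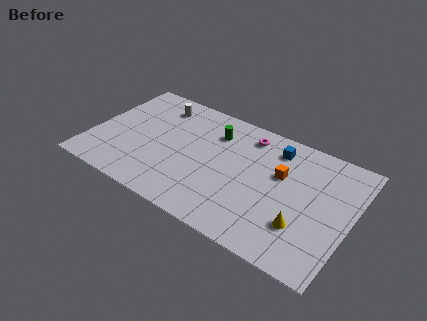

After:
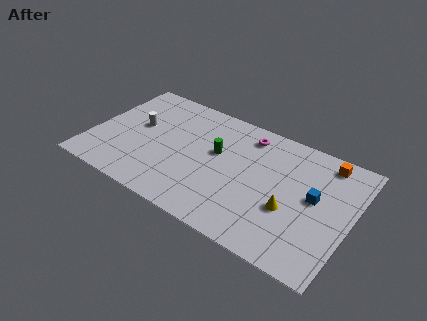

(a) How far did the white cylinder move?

2.5

The white cylinder moved from about (3.6, 7.6) to (2.7, 5.3), a distance of √(0.9² + 2.3²) ≈ 2.5.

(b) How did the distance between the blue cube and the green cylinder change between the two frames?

+2.4

They were about 3.8 units apart before and 6.2 after — 2.4 units further apart.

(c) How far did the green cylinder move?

1.6

From (7.4, 7.0) to (7.8, 5.5), the green cylinder covered √(0.4² + 1.5²) ≈ 1.6 units.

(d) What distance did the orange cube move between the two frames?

3.4

The orange cube was near (11.8, 5.8) before and (14.3, 8.1) after, so it travelled √(2.5² + 2.3²) ≈ 3.4 units.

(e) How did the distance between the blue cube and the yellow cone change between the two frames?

-3.4

Before: roughly 5.5 units apart; after: 2.1. That's 3.4 units closer together.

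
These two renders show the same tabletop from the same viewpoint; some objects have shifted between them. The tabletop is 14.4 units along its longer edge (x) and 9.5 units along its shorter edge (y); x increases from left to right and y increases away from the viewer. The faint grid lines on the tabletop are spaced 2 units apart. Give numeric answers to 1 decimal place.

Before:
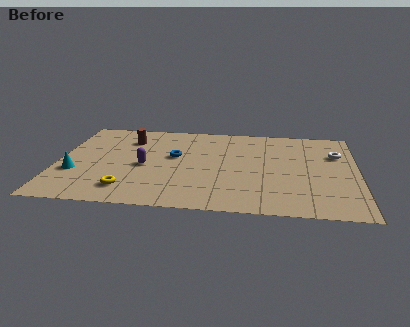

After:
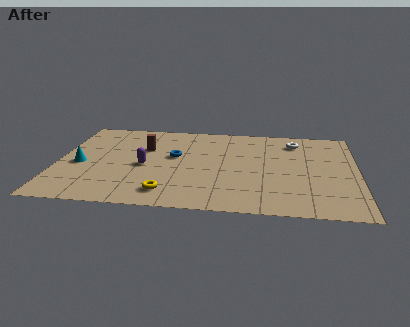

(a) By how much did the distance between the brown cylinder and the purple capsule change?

-1.0

Before: roughly 3.0 units apart; after: 2.0. That's 1.0 units closer together.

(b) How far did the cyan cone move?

0.9

The cyan cone was near (0.9, 3.3) before and (1.1, 4.2) after, so it travelled √(0.2² + 0.9²) ≈ 0.9 units.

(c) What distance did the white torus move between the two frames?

2.3

The white torus moved from about (13.4, 6.5) to (11.4, 7.7), a distance of √(2.0² + 1.2²) ≈ 2.3.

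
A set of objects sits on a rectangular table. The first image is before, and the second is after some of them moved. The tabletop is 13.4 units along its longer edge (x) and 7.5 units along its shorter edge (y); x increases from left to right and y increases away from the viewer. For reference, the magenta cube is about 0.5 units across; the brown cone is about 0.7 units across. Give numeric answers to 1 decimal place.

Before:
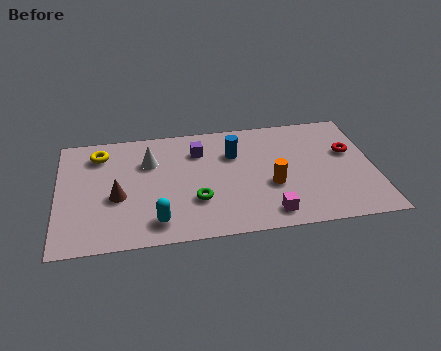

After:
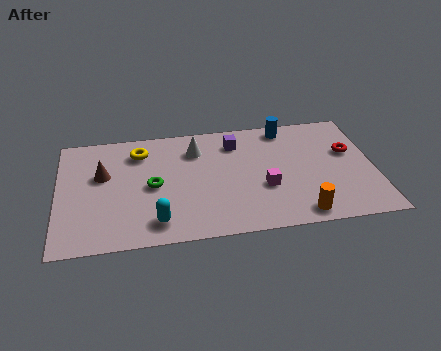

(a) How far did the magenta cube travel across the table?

1.7

The magenta cube was near (8.8, 1.1) before and (8.7, 2.8) after, so it travelled √(0.1² + 1.7²) ≈ 1.7 units.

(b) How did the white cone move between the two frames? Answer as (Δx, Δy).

(2.0, 0.5)

The white cone was at about (3.9, 5.2) and moved to about (5.9, 5.7).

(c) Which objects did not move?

the red torus and the cyan capsule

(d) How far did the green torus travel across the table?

2.2

From (5.8, 2.4) to (4.0, 3.6), the green torus covered √(1.8² + 1.2²) ≈ 2.2 units.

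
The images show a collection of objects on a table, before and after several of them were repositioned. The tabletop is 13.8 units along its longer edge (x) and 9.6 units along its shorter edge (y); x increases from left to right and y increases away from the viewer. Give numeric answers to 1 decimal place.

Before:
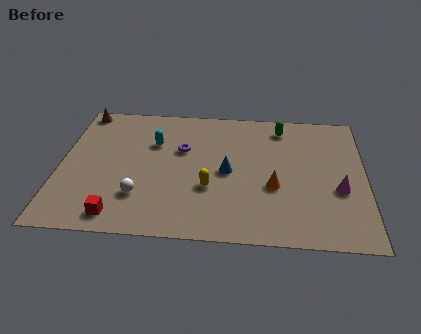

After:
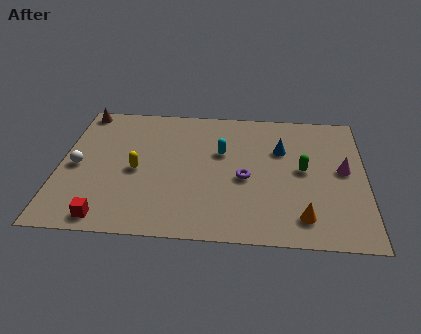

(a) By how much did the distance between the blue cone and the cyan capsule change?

-1.2

They were about 3.9 units apart before and 2.7 after — 1.2 units closer together.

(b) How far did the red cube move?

0.5

From (2.8, 1.2) to (2.3, 1.0), the red cube covered √(0.5² + 0.2²) ≈ 0.5 units.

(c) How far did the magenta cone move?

1.4

The magenta cone was near (12.6, 3.7) before and (12.8, 5.1) after, so it travelled √(0.2² + 1.4²) ≈ 1.4 units.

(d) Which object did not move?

the brown cone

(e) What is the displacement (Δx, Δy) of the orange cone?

(1.3, -2.0)

From the two frames, the orange cone sits at roughly (9.7, 3.7) before and (11.0, 1.7) after.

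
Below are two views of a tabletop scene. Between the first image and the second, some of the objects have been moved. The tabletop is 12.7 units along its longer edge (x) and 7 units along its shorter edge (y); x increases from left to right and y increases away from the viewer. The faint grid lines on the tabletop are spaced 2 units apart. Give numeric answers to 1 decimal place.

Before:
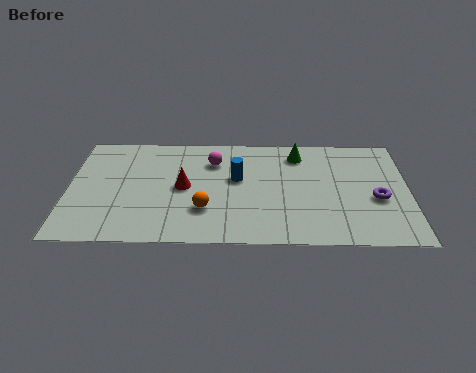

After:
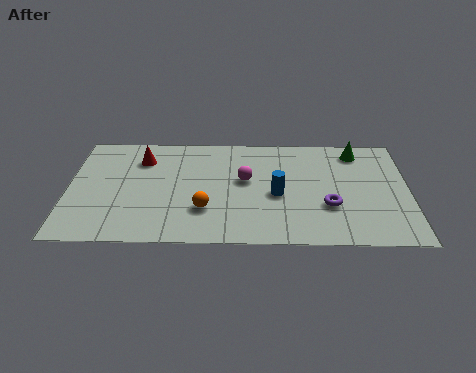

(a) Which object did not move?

the orange sphere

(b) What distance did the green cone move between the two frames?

2.2

From (8.6, 5.7) to (10.8, 5.9), the green cone covered √(2.2² + 0.2²) ≈ 2.2 units.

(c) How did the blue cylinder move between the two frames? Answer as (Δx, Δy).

(1.5, -1.0)

From the two frames, the blue cylinder sits at roughly (6.3, 4.1) before and (7.8, 3.1) after.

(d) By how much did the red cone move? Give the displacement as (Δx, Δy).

(-1.6, 1.8)

The red cone started near (4.3, 3.5) and ended near (2.7, 5.3).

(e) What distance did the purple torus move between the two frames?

1.9

The purple torus was near (11.5, 2.9) before and (9.7, 2.4) after, so it travelled √(1.8² + 0.5²) ≈ 1.9 units.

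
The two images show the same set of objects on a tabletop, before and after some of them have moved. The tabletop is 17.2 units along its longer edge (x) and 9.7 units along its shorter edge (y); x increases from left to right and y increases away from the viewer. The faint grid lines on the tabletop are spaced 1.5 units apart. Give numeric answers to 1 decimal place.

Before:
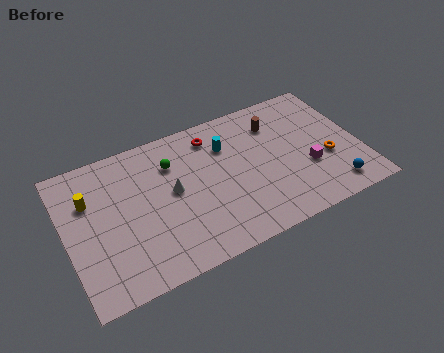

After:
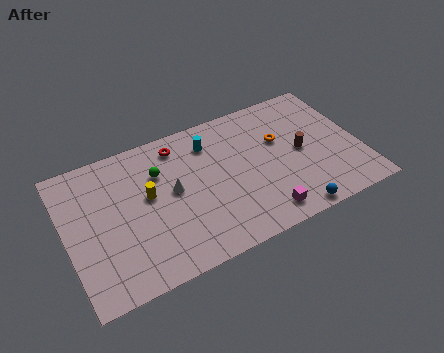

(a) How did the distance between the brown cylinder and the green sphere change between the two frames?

+2.2

The distance was about 6.2 in the first image and 8.4 in the second, so they moved 2.2 units further apart.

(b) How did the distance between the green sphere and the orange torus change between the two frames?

-2.3

They were about 9.4 units apart before and 7.1 after — 2.3 units closer together.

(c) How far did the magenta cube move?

3.7

The magenta cube moved from about (14.0, 3.5) to (11.0, 1.4), a distance of √(3.0² + 2.1²) ≈ 3.7.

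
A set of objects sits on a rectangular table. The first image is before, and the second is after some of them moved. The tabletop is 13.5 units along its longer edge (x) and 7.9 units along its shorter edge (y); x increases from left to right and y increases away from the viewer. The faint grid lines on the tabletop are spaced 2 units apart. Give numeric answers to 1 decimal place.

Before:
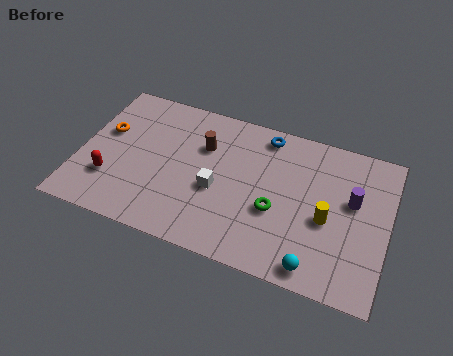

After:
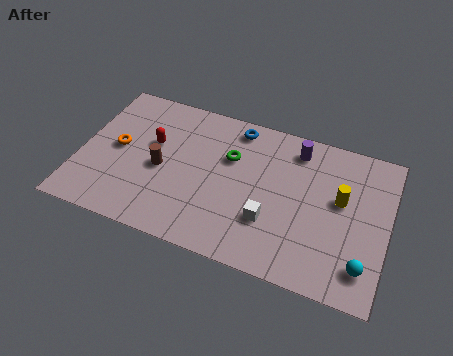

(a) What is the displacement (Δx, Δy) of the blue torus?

(-1.3, 0.0)

The blue torus started near (7.9, 6.9) and ended near (6.6, 6.9).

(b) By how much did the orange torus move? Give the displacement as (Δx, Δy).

(0.6, -0.7)

The orange torus started near (1.0, 4.8) and ended near (1.6, 4.1).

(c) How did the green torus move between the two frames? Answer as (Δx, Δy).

(-2.2, 2.1)

The green torus was at about (8.7, 3.1) and moved to about (6.5, 5.2).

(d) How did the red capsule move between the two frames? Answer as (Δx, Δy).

(1.6, 2.5)

The red capsule was at about (1.5, 2.3) and moved to about (3.1, 4.8).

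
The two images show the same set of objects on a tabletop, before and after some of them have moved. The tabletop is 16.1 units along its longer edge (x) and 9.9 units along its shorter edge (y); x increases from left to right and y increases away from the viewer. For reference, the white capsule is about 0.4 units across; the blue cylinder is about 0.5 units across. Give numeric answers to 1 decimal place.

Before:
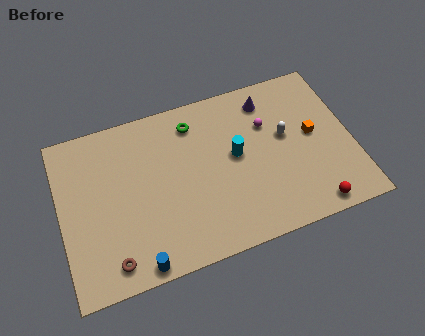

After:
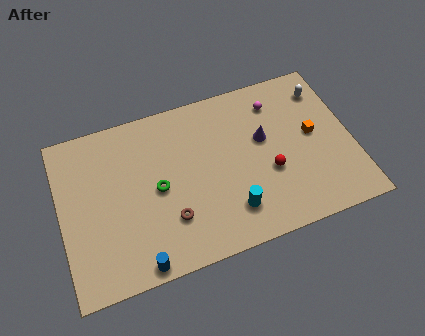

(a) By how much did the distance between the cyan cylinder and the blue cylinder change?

-2.0

Before: roughly 7.4 units apart; after: 5.4. That's 2.0 units closer together.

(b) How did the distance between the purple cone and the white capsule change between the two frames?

+1.5

They were about 2.6 units apart before and 4.1 after — 1.5 units further apart.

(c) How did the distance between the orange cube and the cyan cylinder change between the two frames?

+1.5

Before: roughly 4.3 units apart; after: 5.8. That's 1.5 units further apart.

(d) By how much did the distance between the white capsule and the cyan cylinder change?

+5.3

They were about 2.8 units apart before and 8.1 after — 5.3 units further apart.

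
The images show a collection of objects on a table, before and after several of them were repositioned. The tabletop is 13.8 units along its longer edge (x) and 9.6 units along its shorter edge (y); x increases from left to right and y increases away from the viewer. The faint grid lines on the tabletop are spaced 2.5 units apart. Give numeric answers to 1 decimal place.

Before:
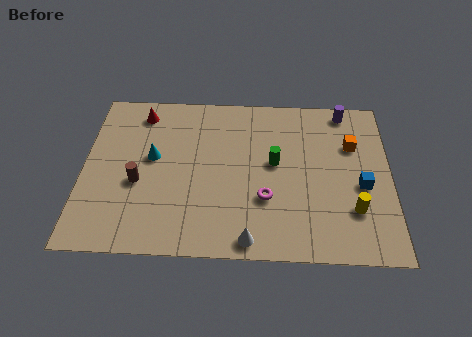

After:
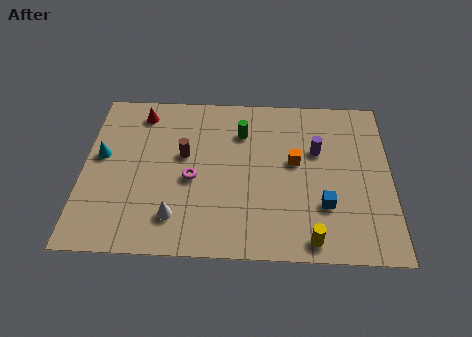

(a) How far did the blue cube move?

2.1

The blue cube moved from about (12.5, 4.1) to (10.8, 2.9), a distance of √(1.7² + 1.2²) ≈ 2.1.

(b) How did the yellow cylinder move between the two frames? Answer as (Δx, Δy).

(-1.9, -1.7)

From the two frames, the yellow cylinder sits at roughly (12.1, 2.7) before and (10.2, 1.0) after.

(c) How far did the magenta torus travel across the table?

3.4

The magenta torus moved from about (8.2, 3.2) to (4.9, 4.2), a distance of √(3.3² + 1.0²) ≈ 3.4.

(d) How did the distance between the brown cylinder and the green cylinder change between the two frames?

-3.3

They were about 6.3 units apart before and 3.0 after — 3.3 units closer together.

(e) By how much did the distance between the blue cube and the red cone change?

-1.0

Before: roughly 10.8 units apart; after: 9.8. That's 1.0 units closer together.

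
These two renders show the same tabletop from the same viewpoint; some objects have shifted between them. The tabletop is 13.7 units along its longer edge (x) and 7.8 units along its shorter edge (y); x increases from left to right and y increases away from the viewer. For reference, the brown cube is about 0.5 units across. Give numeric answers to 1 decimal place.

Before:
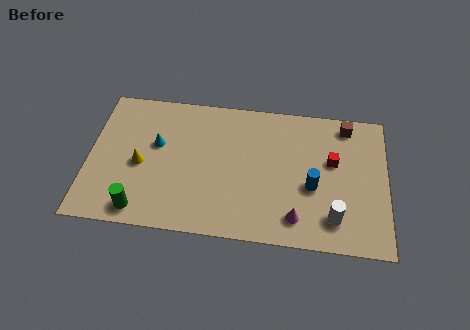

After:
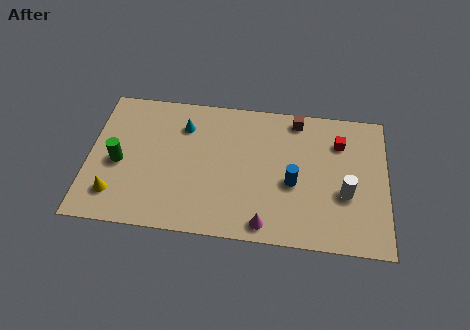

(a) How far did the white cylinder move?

1.5

From (11.3, 1.6) to (11.8, 3.0), the white cylinder covered √(0.5² + 1.4²) ≈ 1.5 units.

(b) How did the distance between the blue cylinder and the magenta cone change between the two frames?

+0.8

The distance was about 1.9 in the first image and 2.7 in the second, so they moved 0.8 units further apart.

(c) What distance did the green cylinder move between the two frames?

2.7

From (2.5, 1.0) to (1.4, 3.5), the green cylinder covered √(1.1² + 2.5²) ≈ 2.7 units.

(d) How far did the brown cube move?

2.3

The brown cube was near (11.8, 6.8) before and (9.5, 6.9) after, so it travelled √(2.3² + 0.1²) ≈ 2.3 units.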